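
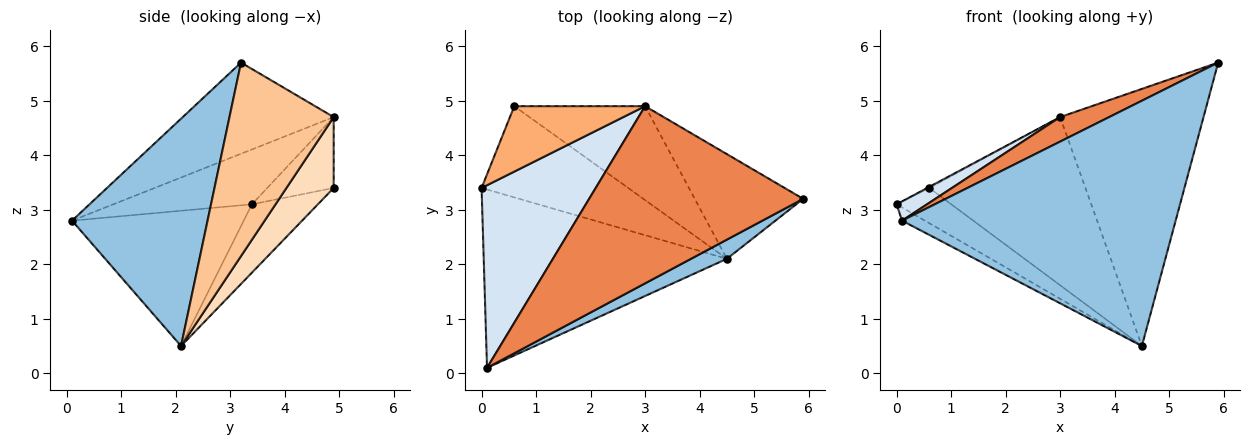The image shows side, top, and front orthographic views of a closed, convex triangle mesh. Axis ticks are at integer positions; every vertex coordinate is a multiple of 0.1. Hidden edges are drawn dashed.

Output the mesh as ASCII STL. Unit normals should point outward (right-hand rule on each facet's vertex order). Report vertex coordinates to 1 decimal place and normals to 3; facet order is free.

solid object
 facet normal -0.485 0.065 -0.872
  outer loop
   vertex 4.5 2.1 0.5
   vertex 0.1 0.1 2.8
   vertex 0.0 3.4 3.1
  endloop
 endfacet
 facet normal 0.443 -0.894 0.070
  outer loop
   vertex 4.5 2.1 0.5
   vertex 5.9 3.2 5.7
   vertex 0.1 0.1 2.8
  endloop
 endfacet
 facet normal -0.399 0.331 -0.855
  outer loop
   vertex 0.6 4.9 3.4
   vertex 4.5 2.1 0.5
   vertex 0.0 3.4 3.1
  endloop
 endfacet
 facet normal -0.431 -0.095 0.897
  outer loop
   vertex 3.0 4.9 4.7
   vertex 0.0 3.4 3.1
   vertex 0.1 0.1 2.8
  endloop
 endfacet
 facet normal -0.389 -0.126 0.913
  outer loop
   vertex 3.0 4.9 4.7
   vertex 0.1 0.1 2.8
   vertex 5.9 3.2 5.7
  endloop
 endfacet
 facet normal -0.476 0.015 0.879
  outer loop
   vertex 3.0 4.9 4.7
   vertex 0.6 4.9 3.4
   vertex 0.0 3.4 3.1
  endloop
 endfacet
 facet normal 0.558 0.768 -0.313
  outer loop
   vertex 3.0 4.9 4.7
   vertex 5.9 3.2 5.7
   vertex 4.5 2.1 0.5
  endloop
 endfacet
 facet normal 0.255 0.844 -0.472
  outer loop
   vertex 3.0 4.9 4.7
   vertex 4.5 2.1 0.5
   vertex 0.6 4.9 3.4
  endloop
 endfacet
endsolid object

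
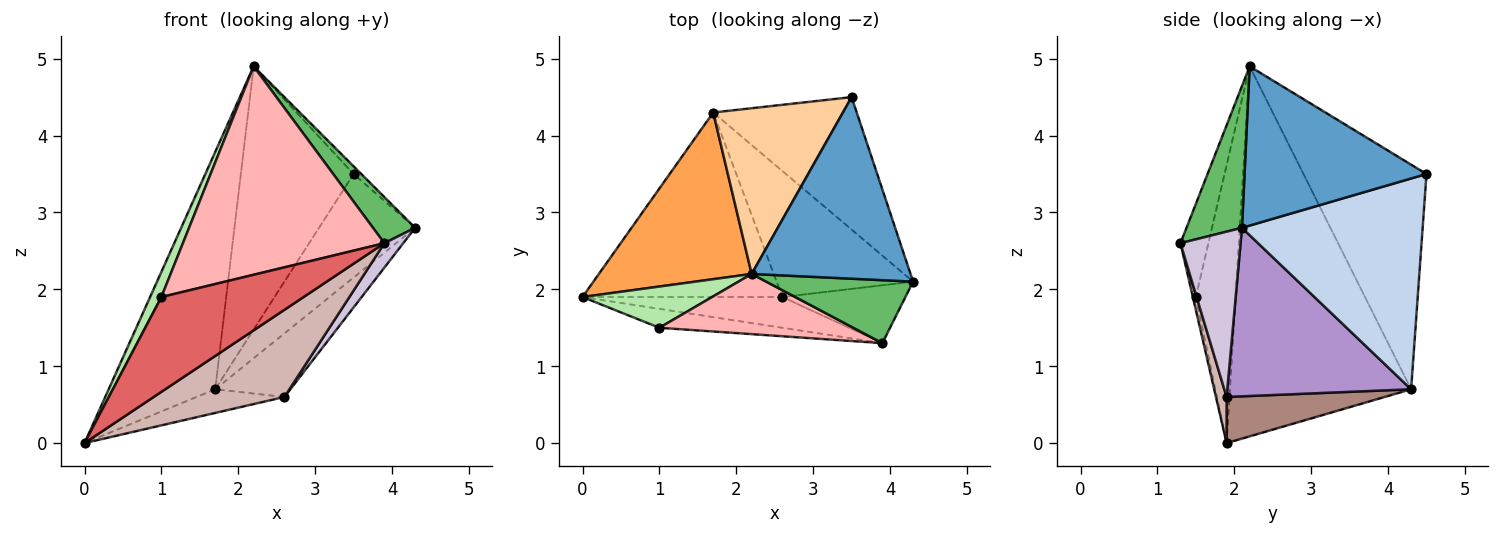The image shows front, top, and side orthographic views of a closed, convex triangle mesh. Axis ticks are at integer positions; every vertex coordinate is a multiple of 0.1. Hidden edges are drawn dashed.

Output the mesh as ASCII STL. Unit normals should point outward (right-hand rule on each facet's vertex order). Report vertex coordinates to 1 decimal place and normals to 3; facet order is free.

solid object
 facet normal 0.708 0.030 0.706
  outer loop
   vertex 2.2 2.2 4.9
   vertex 4.3 2.1 2.8
   vertex 3.5 4.5 3.5
  endloop
 endfacet
 facet normal 0.757 0.402 -0.515
  outer loop
   vertex 1.7 4.3 0.7
   vertex 3.5 4.5 3.5
   vertex 4.3 2.1 2.8
  endloop
 endfacet
 facet normal -0.812 0.477 0.335
  outer loop
   vertex 1.7 4.3 0.7
   vertex 0.0 1.9 0.0
   vertex 2.2 2.2 4.9
  endloop
 endfacet
 facet normal -0.678 0.622 0.392
  outer loop
   vertex 1.7 4.3 0.7
   vertex 2.2 2.2 4.9
   vertex 3.5 4.5 3.5
  endloop
 endfacet
 facet normal 0.614 -0.466 0.637
  outer loop
   vertex 3.9 1.3 2.6
   vertex 4.3 2.1 2.8
   vertex 2.2 2.2 4.9
  endloop
 endfacet
 facet normal -0.878 -0.250 0.409
  outer loop
   vertex 1.0 1.5 1.9
   vertex 2.2 2.2 4.9
   vertex 0.0 1.9 0.0
  endloop
 endfacet
 facet normal -0.020 -0.980 -0.196
  outer loop
   vertex 1.0 1.5 1.9
   vertex 0.0 1.9 0.0
   vertex 3.9 1.3 2.6
  endloop
 endfacet
 facet normal -0.132 -0.952 0.275
  outer loop
   vertex 1.0 1.5 1.9
   vertex 3.9 1.3 2.6
   vertex 2.2 2.2 4.9
  endloop
 endfacet
 facet normal 0.741 0.303 -0.600
  outer loop
   vertex 2.6 1.9 0.6
   vertex 1.7 4.3 0.7
   vertex 4.3 2.1 2.8
  endloop
 endfacet
 facet normal 0.778 -0.244 -0.579
  outer loop
   vertex 2.6 1.9 0.6
   vertex 4.3 2.1 2.8
   vertex 3.9 1.3 2.6
  endloop
 endfacet
 facet normal 0.223 0.124 -0.967
  outer loop
   vertex 2.6 1.9 0.6
   vertex 0.0 1.9 0.0
   vertex 1.7 4.3 0.7
  endloop
 endfacet
 facet normal 0.077 -0.940 -0.332
  outer loop
   vertex 2.6 1.9 0.6
   vertex 3.9 1.3 2.6
   vertex 0.0 1.9 0.0
  endloop
 endfacet
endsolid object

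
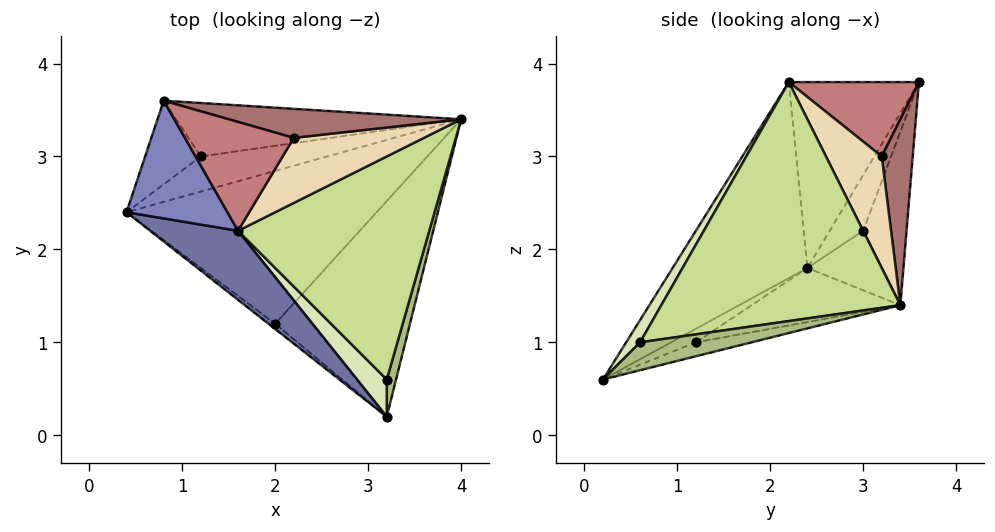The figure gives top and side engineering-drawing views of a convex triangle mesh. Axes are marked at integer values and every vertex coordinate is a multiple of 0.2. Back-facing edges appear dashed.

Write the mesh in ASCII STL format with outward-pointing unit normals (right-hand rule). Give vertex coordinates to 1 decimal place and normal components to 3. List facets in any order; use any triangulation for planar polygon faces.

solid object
 facet normal -0.534 -0.811 0.240
  outer loop
   vertex 1.6 2.2 3.8
   vertex 0.4 2.4 1.8
   vertex 3.2 0.2 0.6
  endloop
 endfacet
 facet normal -0.785 -0.449 0.426
  outer loop
   vertex 0.8 3.6 3.8
   vertex 0.4 2.4 1.8
   vertex 1.6 2.2 3.8
  endloop
 endfacet
 facet normal -0.198 0.347 -0.917
  outer loop
   vertex 2.0 1.2 1.0
   vertex 0.4 2.4 1.8
   vertex 4.0 3.4 1.4
  endloop
 endfacet
 facet normal -0.667 -0.667 -0.333
  outer loop
   vertex 2.0 1.2 1.0
   vertex 3.2 0.2 0.6
   vertex 0.4 2.4 1.8
  endloop
 endfacet
 facet normal -0.099 0.265 -0.959
  outer loop
   vertex 2.0 1.2 1.0
   vertex 4.0 3.4 1.4
   vertex 3.2 0.2 0.6
  endloop
 endfacet
 facet normal 0.905 -0.302 0.302
  outer loop
   vertex 3.2 0.6 1.0
   vertex 3.2 0.2 0.6
   vertex 4.0 3.4 1.4
  endloop
 endfacet
 facet normal 0.745 -0.298 0.596
  outer loop
   vertex 3.2 0.6 1.0
   vertex 4.0 3.4 1.4
   vertex 1.6 2.2 3.8
  endloop
 endfacet
 facet normal 0.469 -0.625 0.625
  outer loop
   vertex 3.2 0.6 1.0
   vertex 1.6 2.2 3.8
   vertex 3.2 0.2 0.6
  endloop
 endfacet
 facet normal -0.277 0.760 -0.588
  outer loop
   vertex 1.2 3.0 2.2
   vertex 4.0 3.4 1.4
   vertex 0.4 2.4 1.8
  endloop
 endfacet
 facet normal -0.408 0.816 -0.408
  outer loop
   vertex 1.2 3.0 2.2
   vertex 0.4 2.4 1.8
   vertex 0.8 3.6 3.8
  endloop
 endfacet
 facet normal -0.239 0.888 -0.393
  outer loop
   vertex 1.2 3.0 2.2
   vertex 0.8 3.6 3.8
   vertex 4.0 3.4 1.4
  endloop
 endfacet
 facet normal 0.636 0.212 0.742
  outer loop
   vertex 2.2 3.2 3.0
   vertex 1.6 2.2 3.8
   vertex 4.0 3.4 1.4
  endloop
 endfacet
 facet normal 0.530 0.530 0.662
  outer loop
   vertex 2.2 3.2 3.0
   vertex 4.0 3.4 1.4
   vertex 0.8 3.6 3.8
  endloop
 endfacet
 facet normal 0.537 0.307 0.786
  outer loop
   vertex 2.2 3.2 3.0
   vertex 0.8 3.6 3.8
   vertex 1.6 2.2 3.8
  endloop
 endfacet
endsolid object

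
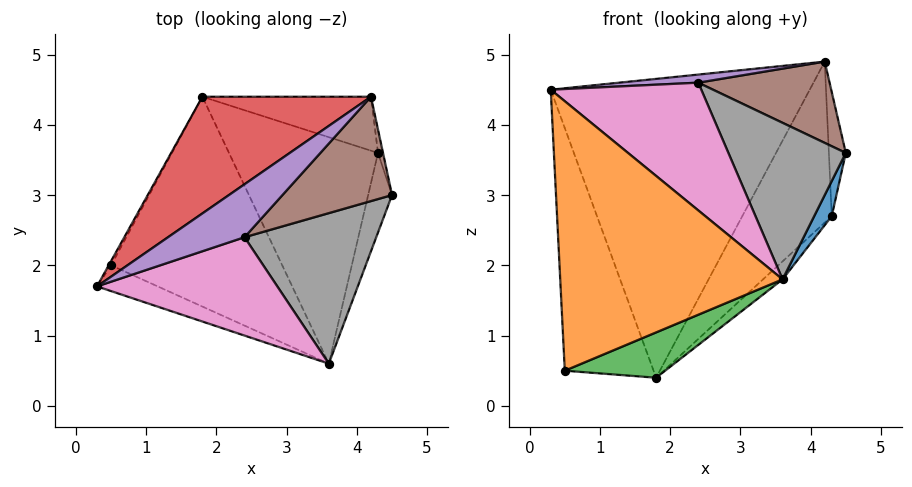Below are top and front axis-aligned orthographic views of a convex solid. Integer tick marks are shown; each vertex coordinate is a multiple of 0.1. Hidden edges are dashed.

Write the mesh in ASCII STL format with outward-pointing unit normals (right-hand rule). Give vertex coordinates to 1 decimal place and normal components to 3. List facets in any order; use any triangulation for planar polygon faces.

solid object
 facet normal -0.879 0.476 -0.008
  outer loop
   vertex 0.5 2.0 0.5
   vertex 0.3 1.7 4.5
   vertex 1.8 4.4 0.4
  endloop
 endfacet
 facet normal -0.379 -0.921 -0.088
  outer loop
   vertex 0.5 2.0 0.5
   vertex 3.6 0.6 1.8
   vertex 0.3 1.7 4.5
  endloop
 endfacet
 facet normal 0.300 -0.201 -0.932
  outer loop
   vertex 0.5 2.0 0.5
   vertex 1.8 4.4 0.4
   vertex 3.6 0.6 1.8
  endloop
 endfacet
 facet normal -0.564 0.769 0.301
  outer loop
   vertex 4.2 4.4 4.9
   vertex 1.8 4.4 0.4
   vertex 0.3 1.7 4.5
  endloop
 endfacet
 facet normal 0.003 -0.151 0.988
  outer loop
   vertex 2.4 2.4 4.6
   vertex 4.2 4.4 4.9
   vertex 0.3 1.7 4.5
  endloop
 endfacet
 facet normal 0.483 -0.538 0.691
  outer loop
   vertex 2.4 2.4 4.6
   vertex 4.5 3.0 3.6
   vertex 4.2 4.4 4.9
  endloop
 endfacet
 facet normal 0.229 -0.771 0.594
  outer loop
   vertex 2.4 2.4 4.6
   vertex 0.3 1.7 4.5
   vertex 3.6 0.6 1.8
  endloop
 endfacet
 facet normal 0.472 -0.635 0.611
  outer loop
   vertex 2.4 2.4 4.6
   vertex 3.6 0.6 1.8
   vertex 4.5 3.0 3.6
  endloop
 endfacet
 facet normal 0.967 0.251 -0.047
  outer loop
   vertex 4.3 3.6 2.7
   vertex 4.2 4.4 4.9
   vertex 4.5 3.0 3.6
  endloop
 endfacet
 facet normal 0.512 0.815 -0.273
  outer loop
   vertex 4.3 3.6 2.7
   vertex 1.8 4.4 0.4
   vertex 4.2 4.4 4.9
  endloop
 endfacet
 facet normal 0.946 -0.131 -0.298
  outer loop
   vertex 4.3 3.6 2.7
   vertex 4.5 3.0 3.6
   vertex 3.6 0.6 1.8
  endloop
 endfacet
 facet normal 0.686 0.058 -0.725
  outer loop
   vertex 4.3 3.6 2.7
   vertex 3.6 0.6 1.8
   vertex 1.8 4.4 0.4
  endloop
 endfacet
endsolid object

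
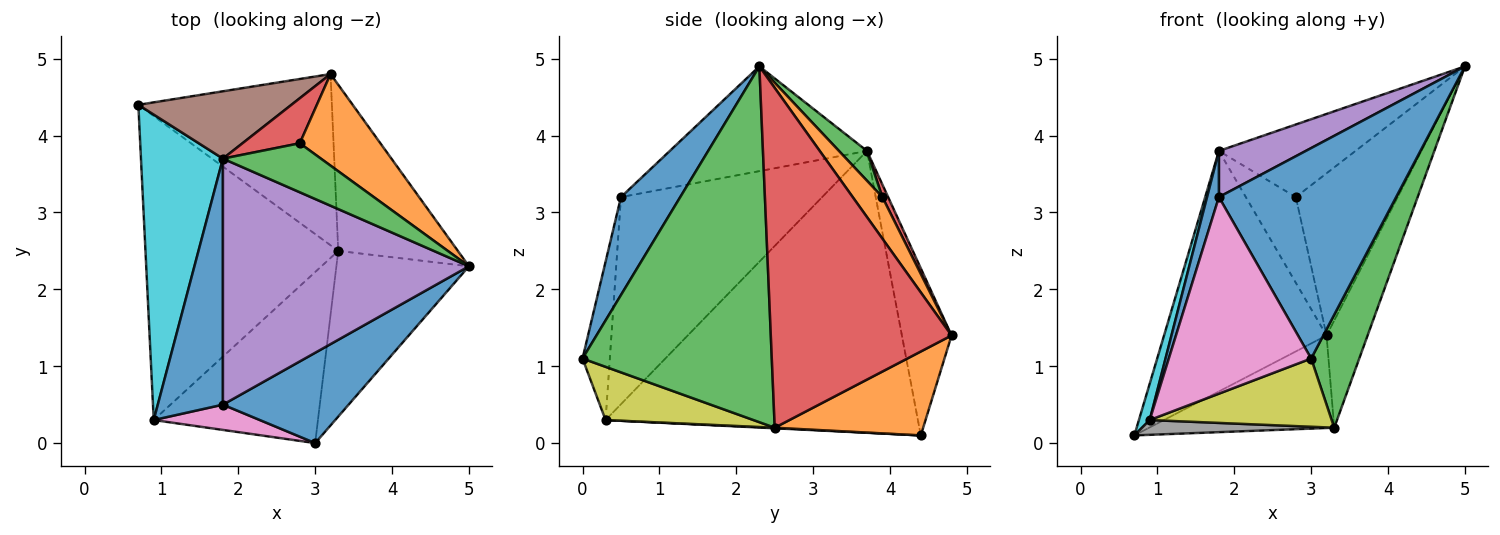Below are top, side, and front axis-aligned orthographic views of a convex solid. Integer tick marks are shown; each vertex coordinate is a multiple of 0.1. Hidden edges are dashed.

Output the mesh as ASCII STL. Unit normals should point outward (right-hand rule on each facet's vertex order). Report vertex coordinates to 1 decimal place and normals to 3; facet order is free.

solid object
 facet normal 0.294 -0.878 0.377
  outer loop
   vertex 1.8 0.5 3.2
   vertex 3.0 0.0 1.1
   vertex 5.0 2.3 4.9
  endloop
 endfacet
 facet normal 0.356 0.444 -0.822
  outer loop
   vertex 3.3 2.5 0.2
   vertex 0.7 4.4 0.1
   vertex 3.2 4.8 1.4
  endloop
 endfacet
 facet normal 0.912 -0.232 -0.340
  outer loop
   vertex 3.3 2.5 0.2
   vertex 5.0 2.3 4.9
   vertex 3.0 0.0 1.1
  endloop
 endfacet
 facet normal 0.922 0.210 -0.325
  outer loop
   vertex 3.3 2.5 0.2
   vertex 3.2 4.8 1.4
   vertex 5.0 2.3 4.9
  endloop
 endfacet
 facet normal -0.386 -0.170 0.907
  outer loop
   vertex 1.8 3.7 3.8
   vertex 1.8 0.5 3.2
   vertex 5.0 2.3 4.9
  endloop
 endfacet
 facet normal -0.282 0.924 0.259
  outer loop
   vertex 1.8 3.7 3.8
   vertex 3.2 4.8 1.4
   vertex 0.7 4.4 0.1
  endloop
 endfacet
 facet normal -0.187 -0.974 0.125
  outer loop
   vertex 0.9 0.3 0.3
   vertex 3.0 0.0 1.1
   vertex 1.8 0.5 3.2
  endloop
 endfacet
 facet normal 0.003 -0.049 -0.999
  outer loop
   vertex 0.9 0.3 0.3
   vertex 0.7 4.4 0.1
   vertex 3.3 2.5 0.2
  endloop
 endfacet
 facet normal 0.288 -0.355 -0.889
  outer loop
   vertex 0.9 0.3 0.3
   vertex 3.3 2.5 0.2
   vertex 3.0 0.0 1.1
  endloop
 endfacet
 facet normal -0.960 -0.033 0.279
  outer loop
   vertex 0.9 0.3 0.3
   vertex 1.8 3.7 3.8
   vertex 0.7 4.4 0.1
  endloop
 endfacet
 facet normal -0.952 -0.056 0.299
  outer loop
   vertex 0.9 0.3 0.3
   vertex 1.8 0.5 3.2
   vertex 1.8 3.7 3.8
  endloop
 endfacet
 facet normal 0.246 0.844 0.477
  outer loop
   vertex 2.8 3.9 3.2
   vertex 5.0 2.3 4.9
   vertex 3.2 4.8 1.4
  endloop
 endfacet
 facet normal 0.168 0.817 0.552
  outer loop
   vertex 2.8 3.9 3.2
   vertex 1.8 3.7 3.8
   vertex 5.0 2.3 4.9
  endloop
 endfacet
 facet normal 0.102 0.881 0.463
  outer loop
   vertex 2.8 3.9 3.2
   vertex 3.2 4.8 1.4
   vertex 1.8 3.7 3.8
  endloop
 endfacet
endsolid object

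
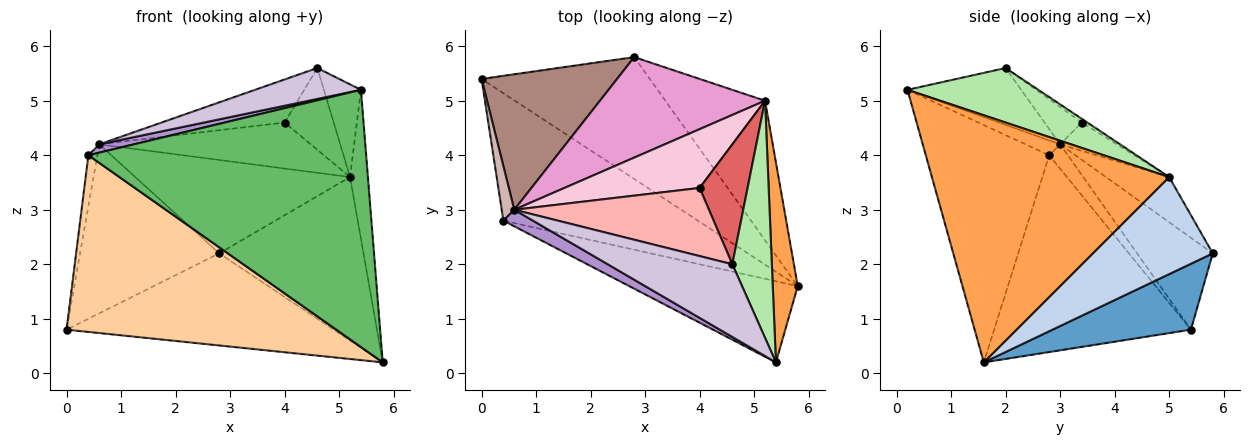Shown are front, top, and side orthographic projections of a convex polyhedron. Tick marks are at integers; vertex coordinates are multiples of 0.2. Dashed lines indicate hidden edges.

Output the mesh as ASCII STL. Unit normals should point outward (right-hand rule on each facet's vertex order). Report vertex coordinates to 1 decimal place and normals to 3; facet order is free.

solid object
 facet normal 0.298 0.576 -0.761
  outer loop
   vertex 2.8 5.8 2.2
   vertex 5.8 1.6 0.2
   vertex 0.0 5.4 0.8
  endloop
 endfacet
 facet normal 0.534 0.643 -0.549
  outer loop
   vertex 5.2 5.0 3.6
   vertex 5.8 1.6 0.2
   vertex 2.8 5.8 2.2
  endloop
 endfacet
 facet normal 0.992 0.075 0.100
  outer loop
   vertex 5.2 5.0 3.6
   vertex 5.4 0.2 5.2
   vertex 5.8 1.6 0.2
  endloop
 endfacet
 facet normal -0.509 -0.698 -0.503
  outer loop
   vertex 0.4 2.8 4.0
   vertex 0.0 5.4 0.8
   vertex 5.8 1.6 0.2
  endloop
 endfacet
 facet normal -0.390 -0.878 -0.277
  outer loop
   vertex 0.4 2.8 4.0
   vertex 5.8 1.6 0.2
   vertex 5.4 0.2 5.2
  endloop
 endfacet
 facet normal 0.789 0.224 0.572
  outer loop
   vertex 4.6 2.0 5.6
   vertex 5.4 0.2 5.2
   vertex 5.2 5.0 3.6
  endloop
 endfacet
 facet normal -0.062 0.562 0.825
  outer loop
   vertex 4.6 2.0 5.6
   vertex 5.2 5.0 3.6
   vertex 4.0 3.4 4.6
  endloop
 endfacet
 facet normal -0.160 0.527 0.834
  outer loop
   vertex 0.6 3.0 4.2
   vertex 4.6 2.0 5.6
   vertex 4.0 3.4 4.6
  endloop
 endfacet
 facet normal -0.408 -0.408 0.816
  outer loop
   vertex 0.6 3.0 4.2
   vertex 0.4 2.8 4.0
   vertex 5.4 0.2 5.2
  endloop
 endfacet
 facet normal -0.387 -0.361 0.849
  outer loop
   vertex 0.6 3.0 4.2
   vertex 5.4 0.2 5.2
   vertex 4.6 2.0 5.6
  endloop
 endfacet
 facet normal -0.391 0.718 0.576
  outer loop
   vertex 0.6 3.0 4.2
   vertex 2.8 5.8 2.2
   vertex 0.0 5.4 0.8
  endloop
 endfacet
 facet normal -0.816 0.394 0.422
  outer loop
   vertex 0.6 3.0 4.2
   vertex 0.0 5.4 0.8
   vertex 0.4 2.8 4.0
  endloop
 endfacet
 facet normal -0.197 0.667 0.718
  outer loop
   vertex 0.6 3.0 4.2
   vertex 5.2 5.0 3.6
   vertex 2.8 5.8 2.2
  endloop
 endfacet
 facet normal -0.163 0.608 0.777
  outer loop
   vertex 0.6 3.0 4.2
   vertex 4.0 3.4 4.6
   vertex 5.2 5.0 3.6
  endloop
 endfacet
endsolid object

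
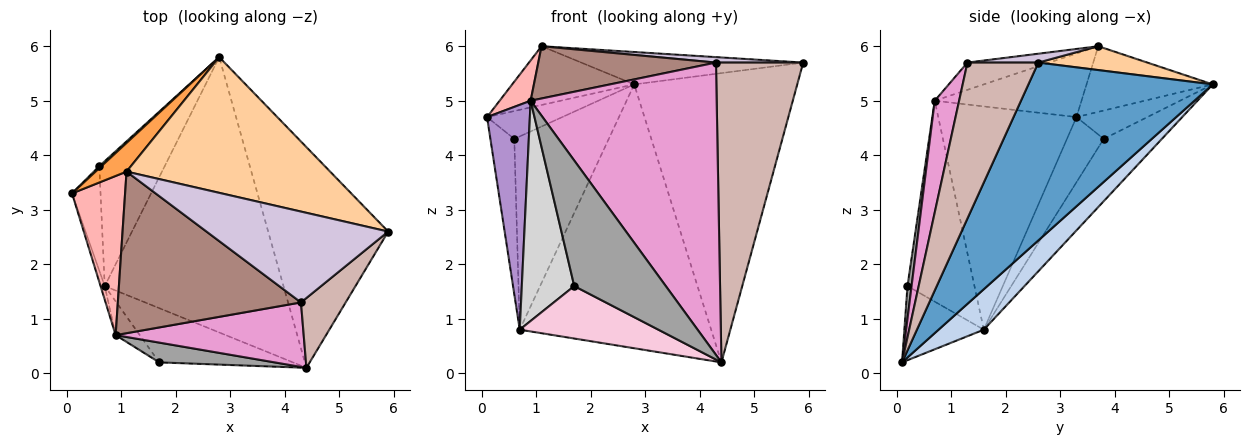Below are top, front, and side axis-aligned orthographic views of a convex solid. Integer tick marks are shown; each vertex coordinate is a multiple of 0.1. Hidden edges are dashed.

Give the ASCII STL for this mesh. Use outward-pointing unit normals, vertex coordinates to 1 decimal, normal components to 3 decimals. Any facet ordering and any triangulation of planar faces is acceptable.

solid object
 facet normal 0.669 0.591 -0.451
  outer loop
   vertex 4.4 0.1 0.2
   vertex 2.8 5.8 5.3
   vertex 5.9 2.6 5.7
  endloop
 endfacet
 facet normal 0.161 0.683 -0.713
  outer loop
   vertex 0.7 1.6 0.8
   vertex 2.8 5.8 5.3
   vertex 4.4 0.1 0.2
  endloop
 endfacet
 facet normal -0.681 0.658 0.321
  outer loop
   vertex 1.1 3.7 6.0
   vertex 2.8 5.8 5.3
   vertex 0.1 3.3 4.7
  endloop
 endfacet
 facet normal 0.113 0.230 0.966
  outer loop
   vertex 1.1 3.7 6.0
   vertex 5.9 2.6 5.7
   vertex 2.8 5.8 5.3
  endloop
 endfacet
 facet normal -0.685 0.727 0.053
  outer loop
   vertex 0.6 3.8 4.3
   vertex 0.1 3.3 4.7
   vertex 2.8 5.8 5.3
  endloop
 endfacet
 facet normal -0.787 0.512 -0.344
  outer loop
   vertex 0.6 3.8 4.3
   vertex 0.7 1.6 0.8
   vertex 0.1 3.3 4.7
  endloop
 endfacet
 facet normal -0.459 0.746 -0.482
  outer loop
   vertex 0.6 3.8 4.3
   vertex 2.8 5.8 5.3
   vertex 0.7 1.6 0.8
  endloop
 endfacet
 facet normal -0.758 -0.160 0.632
  outer loop
   vertex 0.9 0.7 5.0
   vertex 1.1 3.7 6.0
   vertex 0.1 3.3 4.7
  endloop
 endfacet
 facet normal -0.955 -0.296 -0.018
  outer loop
   vertex 0.9 0.7 5.0
   vertex 0.1 3.3 4.7
   vertex 0.7 1.6 0.8
  endloop
 endfacet
 facet normal 0.049 -0.060 0.997
  outer loop
   vertex 4.3 1.3 5.7
   vertex 5.9 2.6 5.7
   vertex 1.1 3.7 6.0
  endloop
 endfacet
 facet normal -0.140 -0.305 0.942
  outer loop
   vertex 4.3 1.3 5.7
   vertex 1.1 3.7 6.0
   vertex 0.9 0.7 5.0
  endloop
 endfacet
 facet normal 0.621 -0.764 0.178
  outer loop
   vertex 4.3 1.3 5.7
   vertex 4.4 0.1 0.2
   vertex 5.9 2.6 5.7
  endloop
 endfacet
 facet normal 0.127 -0.969 0.214
  outer loop
   vertex 4.3 1.3 5.7
   vertex 0.9 0.7 5.0
   vertex 4.4 0.1 0.2
  endloop
 endfacet
 facet normal -0.370 -0.646 -0.668
  outer loop
   vertex 1.7 0.2 1.6
   vertex 0.7 1.6 0.8
   vertex 4.4 0.1 0.2
  endloop
 endfacet
 facet normal 0.044 -0.987 0.155
  outer loop
   vertex 1.7 0.2 1.6
   vertex 4.4 0.1 0.2
   vertex 0.9 0.7 5.0
  endloop
 endfacet
 facet normal -0.784 -0.614 -0.094
  outer loop
   vertex 1.7 0.2 1.6
   vertex 0.9 0.7 5.0
   vertex 0.7 1.6 0.8
  endloop
 endfacet
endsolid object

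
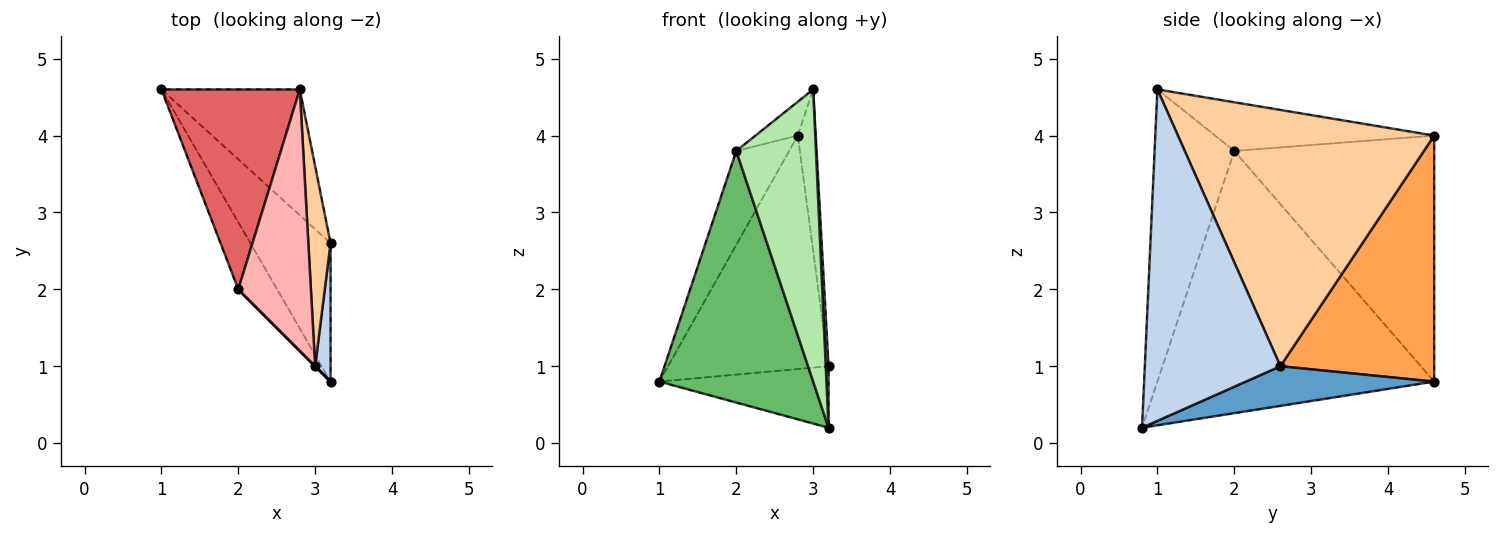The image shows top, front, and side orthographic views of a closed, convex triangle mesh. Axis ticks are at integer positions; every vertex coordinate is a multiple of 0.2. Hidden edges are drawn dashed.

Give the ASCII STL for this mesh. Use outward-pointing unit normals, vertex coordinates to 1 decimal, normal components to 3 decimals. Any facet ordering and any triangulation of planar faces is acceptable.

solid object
 facet normal 0.412 0.370 -0.833
  outer loop
   vertex 3.2 0.8 0.2
   vertex 1.0 4.6 0.8
   vertex 3.2 2.6 1.0
  endloop
 endfacet
 facet normal 0.999 -0.021 0.046
  outer loop
   vertex 3.0 1.0 4.6
   vertex 3.2 0.8 0.2
   vertex 3.2 2.6 1.0
  endloop
 endfacet
 facet normal 0.645 0.673 -0.363
  outer loop
   vertex 2.8 4.6 4.0
   vertex 3.2 2.6 1.0
   vertex 1.0 4.6 0.8
  endloop
 endfacet
 facet normal 0.994 0.070 0.086
  outer loop
   vertex 2.8 4.6 4.0
   vertex 3.0 1.0 4.6
   vertex 3.2 2.6 1.0
  endloop
 endfacet
 facet normal -0.867 -0.482 -0.128
  outer loop
   vertex 2.0 2.0 3.8
   vertex 1.0 4.6 0.8
   vertex 3.2 0.8 0.2
  endloop
 endfacet
 facet normal -0.707 -0.707 0.000
  outer loop
   vertex 2.0 2.0 3.8
   vertex 3.2 0.8 0.2
   vertex 3.0 1.0 4.6
  endloop
 endfacet
 facet normal -0.849 0.225 0.478
  outer loop
   vertex 2.0 2.0 3.8
   vertex 2.8 4.6 4.0
   vertex 1.0 4.6 0.8
  endloop
 endfacet
 facet normal -0.554 0.107 0.826
  outer loop
   vertex 2.0 2.0 3.8
   vertex 3.0 1.0 4.6
   vertex 2.8 4.6 4.0
  endloop
 endfacet
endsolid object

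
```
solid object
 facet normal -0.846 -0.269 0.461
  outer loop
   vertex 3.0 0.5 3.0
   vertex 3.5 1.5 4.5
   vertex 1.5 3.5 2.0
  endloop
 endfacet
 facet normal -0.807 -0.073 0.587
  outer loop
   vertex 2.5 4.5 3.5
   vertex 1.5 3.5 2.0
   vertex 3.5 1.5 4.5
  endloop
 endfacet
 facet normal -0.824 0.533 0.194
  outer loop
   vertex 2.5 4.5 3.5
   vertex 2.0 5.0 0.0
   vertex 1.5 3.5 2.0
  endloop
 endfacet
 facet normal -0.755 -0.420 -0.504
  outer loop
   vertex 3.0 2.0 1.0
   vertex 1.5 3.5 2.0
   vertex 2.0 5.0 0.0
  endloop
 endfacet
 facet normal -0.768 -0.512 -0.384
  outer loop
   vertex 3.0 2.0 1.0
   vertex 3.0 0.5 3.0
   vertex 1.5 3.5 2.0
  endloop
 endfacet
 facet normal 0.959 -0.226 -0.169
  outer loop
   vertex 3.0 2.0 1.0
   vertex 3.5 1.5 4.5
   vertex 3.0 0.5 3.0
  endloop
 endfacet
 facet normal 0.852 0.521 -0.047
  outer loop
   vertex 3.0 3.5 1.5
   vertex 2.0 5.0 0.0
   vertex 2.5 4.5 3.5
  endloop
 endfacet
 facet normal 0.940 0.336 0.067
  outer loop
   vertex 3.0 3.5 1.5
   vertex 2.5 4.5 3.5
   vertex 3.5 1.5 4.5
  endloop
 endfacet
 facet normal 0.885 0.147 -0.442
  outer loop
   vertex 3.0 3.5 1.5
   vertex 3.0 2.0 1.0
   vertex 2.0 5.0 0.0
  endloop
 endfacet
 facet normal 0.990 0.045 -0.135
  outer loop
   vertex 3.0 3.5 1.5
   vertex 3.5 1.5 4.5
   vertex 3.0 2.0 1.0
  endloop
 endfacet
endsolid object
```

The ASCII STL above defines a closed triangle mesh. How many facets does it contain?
10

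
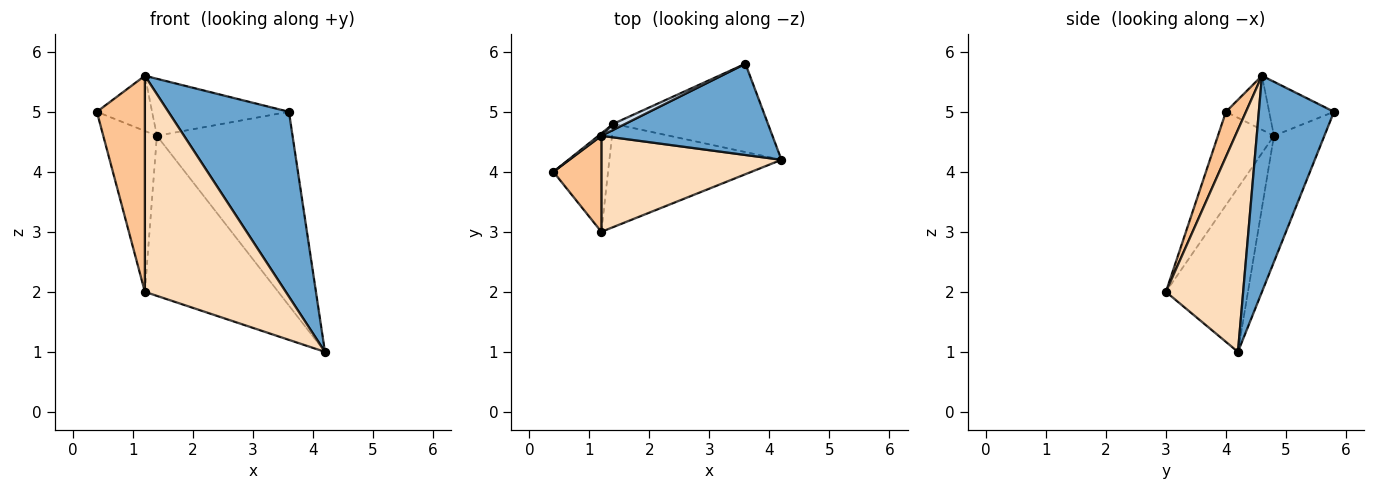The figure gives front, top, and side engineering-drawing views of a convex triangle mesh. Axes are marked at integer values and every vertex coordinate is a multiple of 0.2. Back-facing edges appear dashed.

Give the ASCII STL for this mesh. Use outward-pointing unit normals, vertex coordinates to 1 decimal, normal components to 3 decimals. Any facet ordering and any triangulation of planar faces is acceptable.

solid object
 facet normal 0.488 -0.783 0.386
  outer loop
   vertex 1.2 4.6 5.6
   vertex 4.2 4.2 1.0
   vertex 3.6 5.8 5.0
  endloop
 endfacet
 facet normal -0.320 0.862 -0.393
  outer loop
   vertex 1.4 4.8 4.6
   vertex 3.6 5.8 5.0
   vertex 4.2 4.2 1.0
  endloop
 endfacet
 facet normal -0.616 0.787 0.034
  outer loop
   vertex 1.4 4.8 4.6
   vertex 0.4 4.0 5.0
   vertex 1.2 4.6 5.6
  endloop
 endfacet
 facet normal -0.426 0.900 0.095
  outer loop
   vertex 1.4 4.8 4.6
   vertex 1.2 4.6 5.6
   vertex 3.6 5.8 5.0
  endloop
 endfacet
 facet normal -0.665 0.637 -0.390
  outer loop
   vertex 1.2 3.0 2.0
   vertex 0.4 4.0 5.0
   vertex 1.4 4.8 4.6
  endloop
 endfacet
 facet normal -0.459 0.747 -0.482
  outer loop
   vertex 1.2 3.0 2.0
   vertex 1.4 4.8 4.6
   vertex 4.2 4.2 1.0
  endloop
 endfacet
 facet normal 0.356 -0.854 0.380
  outer loop
   vertex 1.2 3.0 2.0
   vertex 1.2 4.6 5.6
   vertex 0.4 4.0 5.0
  endloop
 endfacet
 facet normal 0.448 -0.817 0.363
  outer loop
   vertex 1.2 3.0 2.0
   vertex 4.2 4.2 1.0
   vertex 1.2 4.6 5.6
  endloop
 endfacet
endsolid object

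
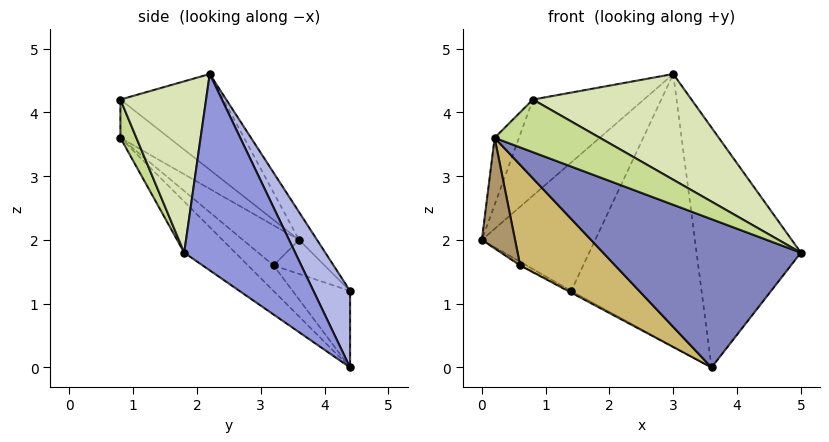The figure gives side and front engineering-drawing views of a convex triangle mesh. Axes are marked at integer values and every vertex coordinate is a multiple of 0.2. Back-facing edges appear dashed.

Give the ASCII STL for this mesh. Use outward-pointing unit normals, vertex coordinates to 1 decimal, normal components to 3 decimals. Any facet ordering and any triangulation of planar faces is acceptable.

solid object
 facet normal -0.128 0.804 0.580
  outer loop
   vertex 1.4 4.4 1.2
   vertex 0.0 3.6 2.0
   vertex 3.0 2.2 4.6
  endloop
 endfacet
 facet normal -0.160 -0.619 -0.769
  outer loop
   vertex 3.6 4.4 0.0
   vertex 5.0 1.8 1.8
   vertex 0.2 0.8 3.6
  endloop
 endfacet
 facet normal 0.671 0.631 0.389
  outer loop
   vertex 3.6 4.4 0.0
   vertex 3.0 2.2 4.6
   vertex 5.0 1.8 1.8
  endloop
 endfacet
 facet normal 0.242 0.863 0.444
  outer loop
   vertex 3.6 4.4 0.0
   vertex 1.4 4.4 1.2
   vertex 3.0 2.2 4.6
  endloop
 endfacet
 facet normal -0.667 0.333 0.667
  outer loop
   vertex 0.8 0.8 4.2
   vertex 0.0 3.6 2.0
   vertex 0.2 0.8 3.6
  endloop
 endfacet
 facet normal -0.440 0.474 0.763
  outer loop
   vertex 0.8 0.8 4.2
   vertex 3.0 2.2 4.6
   vertex 0.0 3.6 2.0
  endloop
 endfacet
 facet normal 0.148 -0.978 -0.148
  outer loop
   vertex 0.8 0.8 4.2
   vertex 0.2 0.8 3.6
   vertex 5.0 1.8 1.8
  endloop
 endfacet
 facet normal 0.431 -0.798 0.422
  outer loop
   vertex 0.8 0.8 4.2
   vertex 5.0 1.8 1.8
   vertex 3.0 2.2 4.6
  endloop
 endfacet
 facet normal -0.678 -0.401 -0.616
  outer loop
   vertex 0.6 3.2 1.6
   vertex 0.2 0.8 3.6
   vertex 0.0 3.6 2.0
  endloop
 endfacet
 facet normal -0.165 -0.615 -0.771
  outer loop
   vertex 0.6 3.2 1.6
   vertex 3.6 4.4 0.0
   vertex 0.2 0.8 3.6
  endloop
 endfacet
 facet normal -0.523 0.065 -0.850
  outer loop
   vertex 0.6 3.2 1.6
   vertex 0.0 3.6 2.0
   vertex 1.4 4.4 1.2
  endloop
 endfacet
 facet normal -0.479 0.027 -0.878
  outer loop
   vertex 0.6 3.2 1.6
   vertex 1.4 4.4 1.2
   vertex 3.6 4.4 0.0
  endloop
 endfacet
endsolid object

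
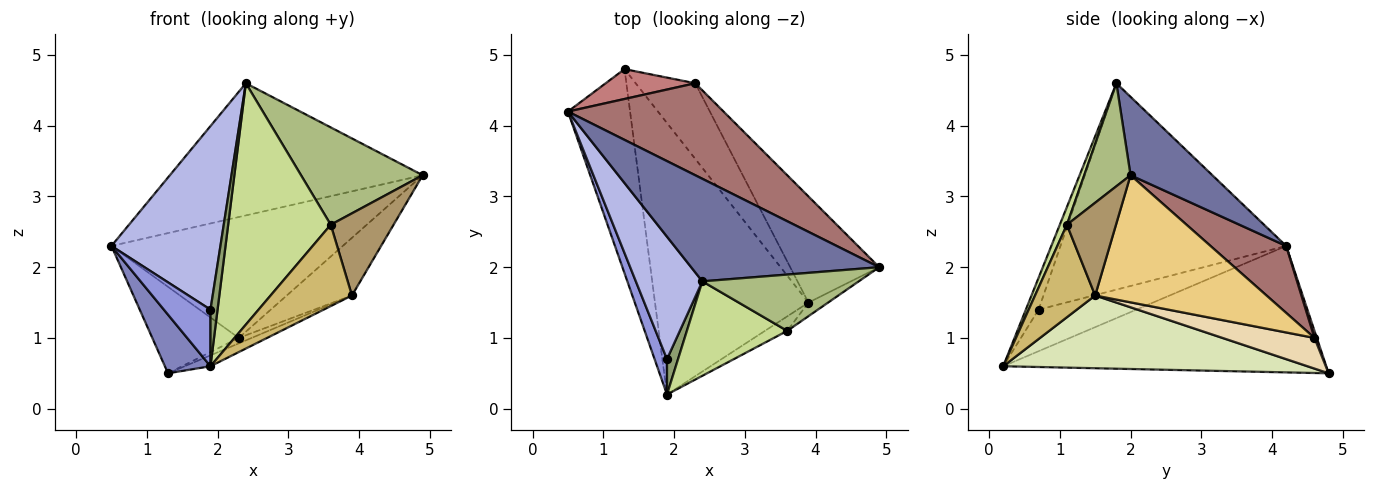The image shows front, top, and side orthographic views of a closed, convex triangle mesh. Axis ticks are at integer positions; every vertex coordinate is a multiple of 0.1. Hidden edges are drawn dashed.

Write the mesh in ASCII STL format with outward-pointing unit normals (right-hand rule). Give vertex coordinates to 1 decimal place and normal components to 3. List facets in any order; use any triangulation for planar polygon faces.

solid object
 facet normal 0.248 0.765 0.594
  outer loop
   vertex 2.4 1.8 4.6
   vertex 4.9 2.0 3.3
   vertex 0.5 4.2 2.3
  endloop
 endfacet
 facet normal -0.890 -0.126 -0.438
  outer loop
   vertex 1.3 4.8 0.5
   vertex 1.9 0.2 0.6
   vertex 0.5 4.2 2.3
  endloop
 endfacet
 facet normal -0.872 -0.415 0.260
  outer loop
   vertex 1.9 0.7 1.4
   vertex 0.5 4.2 2.3
   vertex 1.9 0.2 0.6
  endloop
 endfacet
 facet normal -0.865 -0.418 0.279
  outer loop
   vertex 1.9 0.7 1.4
   vertex 2.4 1.8 4.6
   vertex 0.5 4.2 2.3
  endloop
 endfacet
 facet normal -0.836 -0.465 0.290
  outer loop
   vertex 1.9 0.7 1.4
   vertex 1.9 0.2 0.6
   vertex 2.4 1.8 4.6
  endloop
 endfacet
 facet normal 0.313 -0.822 0.476
  outer loop
   vertex 3.6 1.1 2.6
   vertex 4.9 2.0 3.3
   vertex 2.4 1.8 4.6
  endloop
 endfacet
 facet normal 0.064 -0.929 0.364
  outer loop
   vertex 3.6 1.1 2.6
   vertex 2.4 1.8 4.6
   vertex 1.9 0.2 0.6
  endloop
 endfacet
 facet normal 0.428 0.036 -0.903
  outer loop
   vertex 3.9 1.5 1.6
   vertex 1.9 0.2 0.6
   vertex 1.3 4.8 0.5
  endloop
 endfacet
 facet normal 0.611 -0.781 -0.129
  outer loop
   vertex 3.9 1.5 1.6
   vertex 4.9 2.0 3.3
   vertex 3.6 1.1 2.6
  endloop
 endfacet
 facet normal 0.588 -0.796 -0.142
  outer loop
   vertex 3.9 1.5 1.6
   vertex 3.6 1.1 2.6
   vertex 1.9 0.2 0.6
  endloop
 endfacet
 facet normal 0.782 0.298 -0.548
  outer loop
   vertex 2.3 4.6 1.0
   vertex 4.9 2.0 3.3
   vertex 3.9 1.5 1.6
  endloop
 endfacet
 facet normal 0.456 0.064 -0.887
  outer loop
   vertex 2.3 4.6 1.0
   vertex 3.9 1.5 1.6
   vertex 1.3 4.8 0.5
  endloop
 endfacet
 facet normal 0.252 0.770 0.586
  outer loop
   vertex 2.3 4.6 1.0
   vertex 0.5 4.2 2.3
   vertex 4.9 2.0 3.3
  endloop
 endfacet
 facet normal 0.026 0.945 0.326
  outer loop
   vertex 2.3 4.6 1.0
   vertex 1.3 4.8 0.5
   vertex 0.5 4.2 2.3
  endloop
 endfacet
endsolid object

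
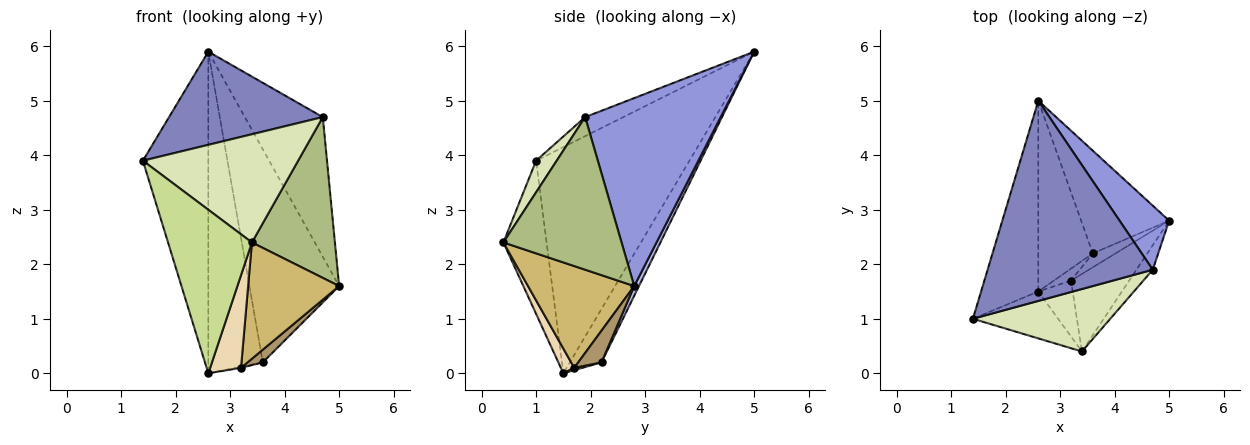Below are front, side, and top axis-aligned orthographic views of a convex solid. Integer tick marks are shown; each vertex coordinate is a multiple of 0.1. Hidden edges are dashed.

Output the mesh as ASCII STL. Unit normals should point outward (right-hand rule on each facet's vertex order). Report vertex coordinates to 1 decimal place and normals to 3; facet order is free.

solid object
 facet normal -0.896 0.382 -0.227
  outer loop
   vertex 2.6 1.5 0.0
   vertex 1.4 1.0 3.9
   vertex 2.6 5.0 5.9
  endloop
 endfacet
 facet normal -0.104 -0.420 0.902
  outer loop
   vertex 4.7 1.9 4.7
   vertex 2.6 5.0 5.9
   vertex 1.4 1.0 3.9
  endloop
 endfacet
 facet normal 0.845 0.486 0.223
  outer loop
   vertex 4.7 1.9 4.7
   vertex 5.0 2.8 1.6
   vertex 2.6 5.0 5.9
  endloop
 endfacet
 facet normal 0.048 0.900 -0.434
  outer loop
   vertex 3.6 2.2 0.2
   vertex 2.6 5.0 5.9
   vertex 5.0 2.8 1.6
  endloop
 endfacet
 facet normal -0.447 0.769 -0.456
  outer loop
   vertex 3.6 2.2 0.2
   vertex 2.6 1.5 0.0
   vertex 2.6 5.0 5.9
  endloop
 endfacet
 facet normal 0.815 -0.573 -0.087
  outer loop
   vertex 3.4 0.4 2.4
   vertex 5.0 2.8 1.6
   vertex 4.7 1.9 4.7
  endloop
 endfacet
 facet normal -0.444 -0.861 -0.247
  outer loop
   vertex 3.4 0.4 2.4
   vertex 1.4 1.0 3.9
   vertex 2.6 1.5 0.0
  endloop
 endfacet
 facet normal 0.114 -0.860 0.497
  outer loop
   vertex 3.4 0.4 2.4
   vertex 4.7 1.9 4.7
   vertex 1.4 1.0 3.9
  endloop
 endfacet
 facet normal 0.717 -0.470 -0.515
  outer loop
   vertex 3.2 1.7 0.1
   vertex 3.6 2.2 0.2
   vertex 5.0 2.8 1.6
  endloop
 endfacet
 facet normal 0.697 -0.597 -0.398
  outer loop
   vertex 3.2 1.7 0.1
   vertex 5.0 2.8 1.6
   vertex 3.4 0.4 2.4
  endloop
 endfacet
 facet normal 0.135 0.090 -0.987
  outer loop
   vertex 3.2 1.7 0.1
   vertex 2.6 1.5 0.0
   vertex 3.6 2.2 0.2
  endloop
 endfacet
 facet normal 0.348 -0.803 -0.484
  outer loop
   vertex 3.2 1.7 0.1
   vertex 3.4 0.4 2.4
   vertex 2.6 1.5 0.0
  endloop
 endfacet
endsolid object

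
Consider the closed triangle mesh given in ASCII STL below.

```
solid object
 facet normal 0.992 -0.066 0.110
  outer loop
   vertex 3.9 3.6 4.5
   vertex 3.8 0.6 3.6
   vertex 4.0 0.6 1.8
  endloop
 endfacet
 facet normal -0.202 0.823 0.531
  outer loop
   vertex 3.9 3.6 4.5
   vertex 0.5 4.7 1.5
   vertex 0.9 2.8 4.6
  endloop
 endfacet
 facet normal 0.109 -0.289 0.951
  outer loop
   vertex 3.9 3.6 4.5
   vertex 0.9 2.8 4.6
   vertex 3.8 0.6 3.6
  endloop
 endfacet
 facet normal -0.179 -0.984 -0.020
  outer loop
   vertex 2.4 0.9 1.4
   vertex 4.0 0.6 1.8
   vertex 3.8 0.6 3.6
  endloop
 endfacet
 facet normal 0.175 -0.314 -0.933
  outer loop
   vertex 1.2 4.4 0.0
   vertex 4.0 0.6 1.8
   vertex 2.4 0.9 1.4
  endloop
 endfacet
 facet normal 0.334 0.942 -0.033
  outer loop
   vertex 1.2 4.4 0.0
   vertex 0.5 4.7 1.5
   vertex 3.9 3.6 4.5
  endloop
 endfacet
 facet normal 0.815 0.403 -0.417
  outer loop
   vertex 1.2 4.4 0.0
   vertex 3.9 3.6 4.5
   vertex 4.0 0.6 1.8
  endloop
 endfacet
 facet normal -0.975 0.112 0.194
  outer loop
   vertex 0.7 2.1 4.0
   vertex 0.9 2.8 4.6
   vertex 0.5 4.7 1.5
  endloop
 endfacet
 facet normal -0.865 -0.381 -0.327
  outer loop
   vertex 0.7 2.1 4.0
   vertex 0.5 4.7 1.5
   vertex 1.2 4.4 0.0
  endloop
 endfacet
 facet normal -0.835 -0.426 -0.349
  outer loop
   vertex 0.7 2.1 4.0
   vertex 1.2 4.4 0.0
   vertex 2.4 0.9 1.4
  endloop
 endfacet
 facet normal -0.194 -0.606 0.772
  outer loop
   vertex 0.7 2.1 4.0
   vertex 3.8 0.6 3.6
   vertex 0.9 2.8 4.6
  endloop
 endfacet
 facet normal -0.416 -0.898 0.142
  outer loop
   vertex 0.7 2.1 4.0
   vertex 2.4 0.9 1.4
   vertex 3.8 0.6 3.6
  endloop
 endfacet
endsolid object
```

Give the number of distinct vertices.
8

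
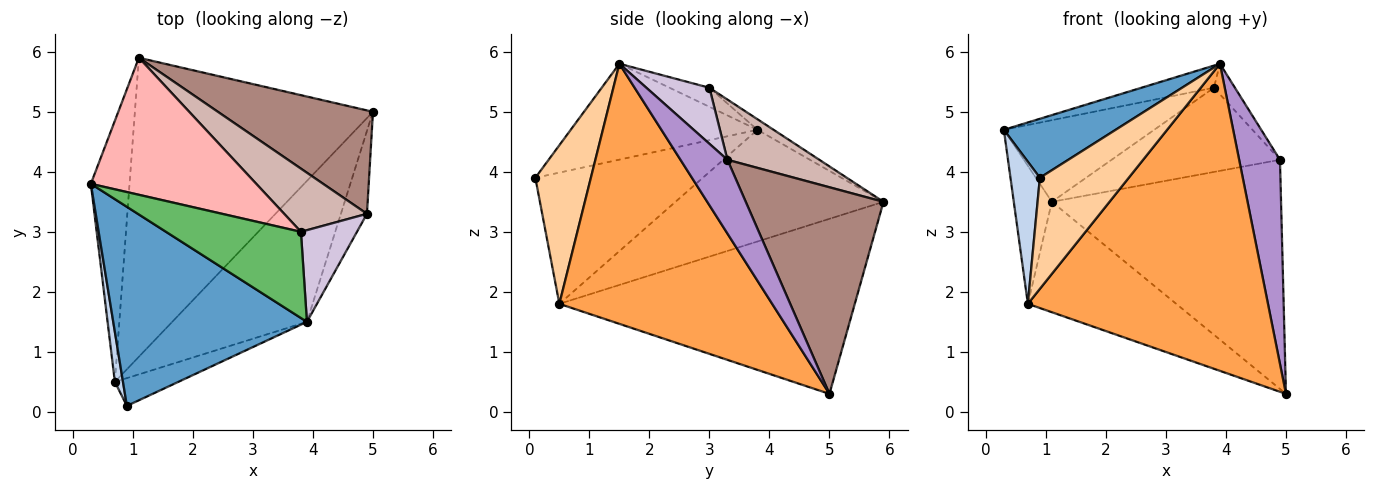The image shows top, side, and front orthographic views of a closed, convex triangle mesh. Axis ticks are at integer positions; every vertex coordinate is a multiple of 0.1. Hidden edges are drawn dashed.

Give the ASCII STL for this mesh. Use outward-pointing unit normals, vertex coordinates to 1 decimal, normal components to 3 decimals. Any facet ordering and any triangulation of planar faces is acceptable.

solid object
 facet normal -0.429 -0.257 0.866
  outer loop
   vertex 3.9 1.5 5.8
   vertex 0.3 3.8 4.7
   vertex 0.9 0.1 3.9
  endloop
 endfacet
 facet normal -0.983 -0.173 0.061
  outer loop
   vertex 0.7 0.5 1.8
   vertex 0.9 0.1 3.9
   vertex 0.3 3.8 4.7
  endloop
 endfacet
 facet normal 0.627 -0.708 -0.325
  outer loop
   vertex 0.7 0.5 1.8
   vertex 5.0 5.0 0.3
   vertex 3.9 1.5 5.8
  endloop
 endfacet
 facet normal 0.518 -0.830 -0.207
  outer loop
   vertex 0.7 0.5 1.8
   vertex 3.9 1.5 5.8
   vertex 0.9 0.1 3.9
  endloop
 endfacet
 facet normal -0.135 0.247 0.960
  outer loop
   vertex 3.8 3.0 5.4
   vertex 0.3 3.8 4.7
   vertex 3.9 1.5 5.8
  endloop
 endfacet
 facet normal -0.931 0.170 -0.322
  outer loop
   vertex 1.1 5.9 3.5
   vertex 0.7 0.5 1.8
   vertex 0.3 3.8 4.7
  endloop
 endfacet
 facet normal -0.568 0.285 -0.772
  outer loop
   vertex 1.1 5.9 3.5
   vertex 5.0 5.0 0.3
   vertex 0.7 0.5 1.8
  endloop
 endfacet
 facet normal -0.055 0.511 0.858
  outer loop
   vertex 1.1 5.9 3.5
   vertex 0.3 3.8 4.7
   vertex 3.8 3.0 5.4
  endloop
 endfacet
 facet normal 0.729 -0.634 -0.258
  outer loop
   vertex 4.9 3.3 4.2
   vertex 3.9 1.5 5.8
   vertex 5.0 5.0 0.3
  endloop
 endfacet
 facet normal 0.688 0.229 0.688
  outer loop
   vertex 4.9 3.3 4.2
   vertex 3.8 3.0 5.4
   vertex 3.9 1.5 5.8
  endloop
 endfacet
 facet normal 0.480 0.799 0.361
  outer loop
   vertex 4.9 3.3 4.2
   vertex 5.0 5.0 0.3
   vertex 1.1 5.9 3.5
  endloop
 endfacet
 facet normal 0.400 0.733 0.550
  outer loop
   vertex 4.9 3.3 4.2
   vertex 1.1 5.9 3.5
   vertex 3.8 3.0 5.4
  endloop
 endfacet
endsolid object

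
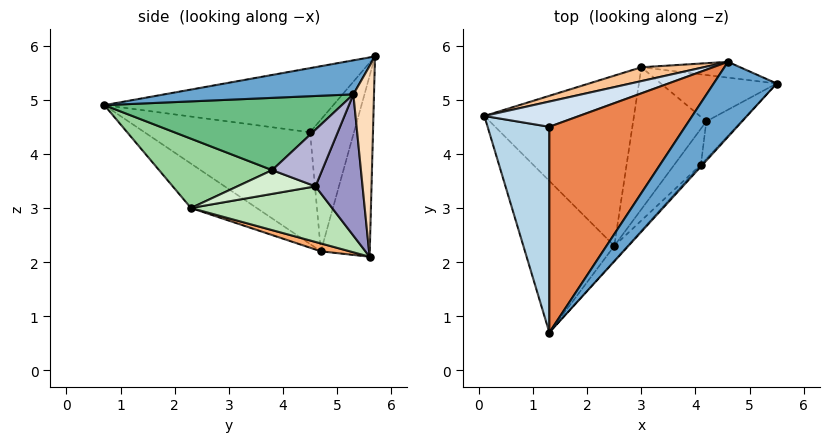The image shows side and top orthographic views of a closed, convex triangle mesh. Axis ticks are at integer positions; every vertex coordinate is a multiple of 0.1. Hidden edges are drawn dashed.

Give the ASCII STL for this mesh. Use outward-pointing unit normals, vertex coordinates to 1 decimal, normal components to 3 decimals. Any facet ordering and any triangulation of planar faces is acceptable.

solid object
 facet normal 0.429 -0.427 0.796
  outer loop
   vertex 4.6 5.7 5.8
   vertex 1.3 0.7 4.9
   vertex 5.5 5.3 5.1
  endloop
 endfacet
 facet normal -0.353 -0.594 -0.723
  outer loop
   vertex 2.5 2.3 3.0
   vertex 1.3 0.7 4.9
   vertex 0.1 4.7 2.2
  endloop
 endfacet
 facet normal -0.874 0.063 0.482
  outer loop
   vertex 1.3 4.5 4.4
   vertex 0.1 4.7 2.2
   vertex 1.3 0.7 4.9
  endloop
 endfacet
 facet normal -0.440 0.841 0.316
  outer loop
   vertex 1.3 4.5 4.4
   vertex 4.6 5.7 5.8
   vertex 0.1 4.7 2.2
  endloop
 endfacet
 facet normal -0.424 0.118 0.898
  outer loop
   vertex 1.3 4.5 4.4
   vertex 1.3 0.7 4.9
   vertex 4.6 5.7 5.8
  endloop
 endfacet
 facet normal 0.051 -0.270 -0.962
  outer loop
   vertex 3.0 5.6 2.1
   vertex 2.5 2.3 3.0
   vertex 0.1 4.7 2.2
  endloop
 endfacet
 facet normal -0.292 0.951 0.100
  outer loop
   vertex 3.0 5.6 2.1
   vertex 0.1 4.7 2.2
   vertex 4.6 5.7 5.8
  endloop
 endfacet
 facet normal 0.298 0.942 -0.155
  outer loop
   vertex 3.0 5.6 2.1
   vertex 4.6 5.7 5.8
   vertex 5.5 5.3 5.1
  endloop
 endfacet
 facet normal 0.739 -0.674 -0.017
  outer loop
   vertex 4.1 3.8 3.7
   vertex 5.5 5.3 5.1
   vertex 1.3 0.7 4.9
  endloop
 endfacet
 facet normal 0.709 -0.692 -0.136
  outer loop
   vertex 4.1 3.8 3.7
   vertex 1.3 0.7 4.9
   vertex 2.5 2.3 3.0
  endloop
 endfacet
 facet normal 0.578 -0.295 -0.761
  outer loop
   vertex 4.2 4.6 3.4
   vertex 2.5 2.3 3.0
   vertex 3.0 5.6 2.1
  endloop
 endfacet
 facet normal 0.626 -0.341 -0.701
  outer loop
   vertex 4.2 4.6 3.4
   vertex 4.1 3.8 3.7
   vertex 2.5 2.3 3.0
  endloop
 endfacet
 facet normal 0.769 0.103 -0.631
  outer loop
   vertex 4.2 4.6 3.4
   vertex 3.0 5.6 2.1
   vertex 5.5 5.3 5.1
  endloop
 endfacet
 facet normal 0.814 -0.290 -0.503
  outer loop
   vertex 4.2 4.6 3.4
   vertex 5.5 5.3 5.1
   vertex 4.1 3.8 3.7
  endloop
 endfacet
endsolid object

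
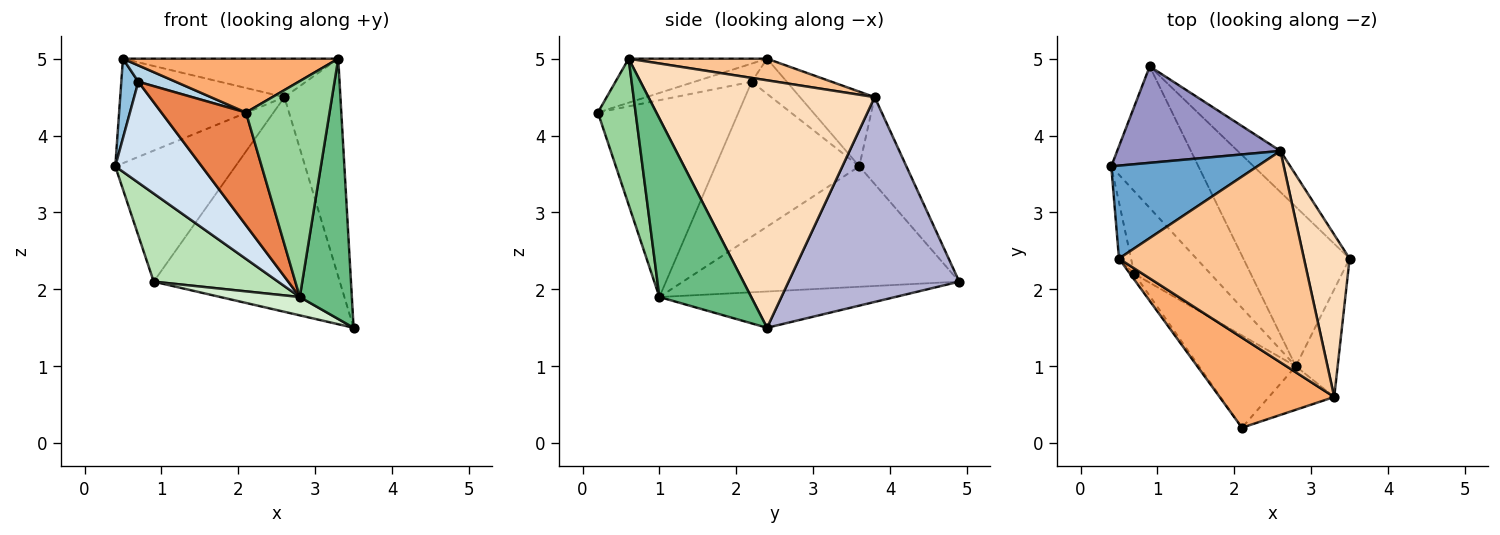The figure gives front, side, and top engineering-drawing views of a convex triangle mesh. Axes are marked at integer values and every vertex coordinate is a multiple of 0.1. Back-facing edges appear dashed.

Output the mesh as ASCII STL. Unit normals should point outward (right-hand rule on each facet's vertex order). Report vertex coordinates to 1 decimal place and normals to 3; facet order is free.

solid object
 facet normal -0.322 0.707 0.629
  outer loop
   vertex 2.6 3.8 4.5
   vertex 0.4 3.6 3.6
   vertex 0.5 2.4 5.0
  endloop
 endfacet
 facet normal -0.860 -0.416 -0.296
  outer loop
   vertex 0.7 2.2 4.7
   vertex 0.5 2.4 5.0
   vertex 0.4 3.6 3.6
  endloop
 endfacet
 facet normal -0.822 -0.537 -0.190
  outer loop
   vertex 0.7 2.2 4.7
   vertex 2.1 0.2 4.3
   vertex 0.5 2.4 5.0
  endloop
 endfacet
 facet normal -0.790 -0.475 -0.389
  outer loop
   vertex 0.7 2.2 4.7
   vertex 0.4 3.6 3.6
   vertex 2.8 1.0 1.9
  endloop
 endfacet
 facet normal -0.790 -0.475 -0.389
  outer loop
   vertex 0.7 2.2 4.7
   vertex 2.8 1.0 1.9
   vertex 2.1 0.2 4.3
  endloop
 endfacet
 facet normal -0.313 -0.487 0.815
  outer loop
   vertex 3.3 0.6 5.0
   vertex 0.5 2.4 5.0
   vertex 2.1 0.2 4.3
  endloop
 endfacet
 facet normal 0.114 0.178 0.977
  outer loop
   vertex 3.3 0.6 5.0
   vertex 2.6 3.8 4.5
   vertex 0.5 2.4 5.0
  endloop
 endfacet
 facet normal 0.955 0.237 0.176
  outer loop
   vertex 3.3 0.6 5.0
   vertex 3.5 2.4 1.5
   vertex 2.6 3.8 4.5
  endloop
 endfacet
 facet normal 0.852 -0.483 -0.200
  outer loop
   vertex 3.3 0.6 5.0
   vertex 2.8 1.0 1.9
   vertex 3.5 2.4 1.5
  endloop
 endfacet
 facet normal 0.404 -0.897 -0.181
  outer loop
   vertex 3.3 0.6 5.0
   vertex 2.1 0.2 4.3
   vertex 2.8 1.0 1.9
  endloop
 endfacet
 facet normal -0.761 -0.343 -0.551
  outer loop
   vertex 0.9 4.9 2.1
   vertex 2.8 1.0 1.9
   vertex 0.4 3.6 3.6
  endloop
 endfacet
 facet normal -0.321 -0.108 -0.941
  outer loop
   vertex 0.9 4.9 2.1
   vertex 3.5 2.4 1.5
   vertex 2.8 1.0 1.9
  endloop
 endfacet
 facet normal -0.301 0.768 0.565
  outer loop
   vertex 0.9 4.9 2.1
   vertex 0.4 3.6 3.6
   vertex 2.6 3.8 4.5
  endloop
 endfacet
 facet normal 0.669 0.730 -0.140
  outer loop
   vertex 0.9 4.9 2.1
   vertex 2.6 3.8 4.5
   vertex 3.5 2.4 1.5
  endloop
 endfacet
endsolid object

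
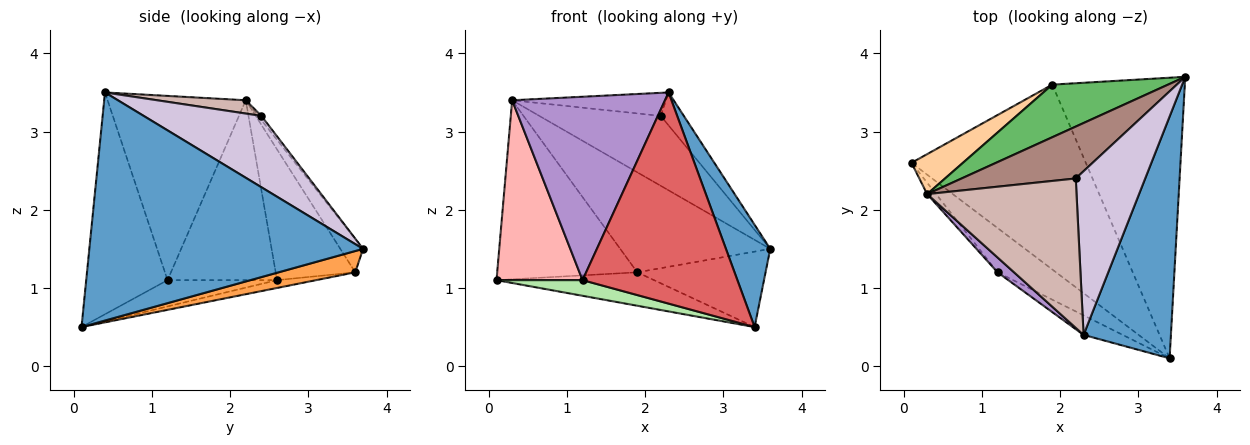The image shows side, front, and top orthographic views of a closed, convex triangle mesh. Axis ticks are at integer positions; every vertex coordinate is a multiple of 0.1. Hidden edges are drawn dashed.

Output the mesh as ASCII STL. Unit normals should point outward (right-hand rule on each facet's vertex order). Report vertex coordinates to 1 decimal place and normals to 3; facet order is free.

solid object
 facet normal 0.923 -0.150 0.354
  outer loop
   vertex 2.3 0.4 3.5
   vertex 3.4 0.1 0.5
   vertex 3.6 3.7 1.5
  endloop
 endfacet
 facet normal -0.044 0.178 -0.983
  outer loop
   vertex 1.9 3.6 1.2
   vertex 3.4 0.1 0.5
   vertex 0.1 2.6 1.1
  endloop
 endfacet
 facet normal 0.153 0.257 -0.954
  outer loop
   vertex 1.9 3.6 1.2
   vertex 3.6 3.7 1.5
   vertex 3.4 0.1 0.5
  endloop
 endfacet
 facet normal -0.485 0.854 0.191
  outer loop
   vertex 1.9 3.6 1.2
   vertex 0.1 2.6 1.1
   vertex 0.3 2.2 3.4
  endloop
 endfacet
 facet normal -0.133 0.877 0.461
  outer loop
   vertex 1.9 3.6 1.2
   vertex 0.3 2.2 3.4
   vertex 3.6 3.7 1.5
  endloop
 endfacet
 facet normal -0.390 -0.306 -0.868
  outer loop
   vertex 1.2 1.2 1.1
   vertex 0.1 2.6 1.1
   vertex 3.4 0.1 0.5
  endloop
 endfacet
 facet normal -0.463 -0.882 -0.082
  outer loop
   vertex 1.2 1.2 1.1
   vertex 3.4 0.1 0.5
   vertex 2.3 0.4 3.5
  endloop
 endfacet
 facet normal -0.786 -0.617 -0.039
  outer loop
   vertex 1.2 1.2 1.1
   vertex 0.3 2.2 3.4
   vertex 0.1 2.6 1.1
  endloop
 endfacet
 facet normal -0.669 -0.740 0.060
  outer loop
   vertex 1.2 1.2 1.1
   vertex 2.3 0.4 3.5
   vertex 0.3 2.2 3.4
  endloop
 endfacet
 facet normal 0.710 0.139 0.691
  outer loop
   vertex 2.2 2.4 3.2
   vertex 2.3 0.4 3.5
   vertex 3.6 3.7 1.5
  endloop
 endfacet
 facet normal -0.022 0.803 0.596
  outer loop
   vertex 2.2 2.4 3.2
   vertex 3.6 3.7 1.5
   vertex 0.3 2.2 3.4
  endloop
 endfacet
 facet normal 0.088 0.152 0.984
  outer loop
   vertex 2.2 2.4 3.2
   vertex 0.3 2.2 3.4
   vertex 2.3 0.4 3.5
  endloop
 endfacet
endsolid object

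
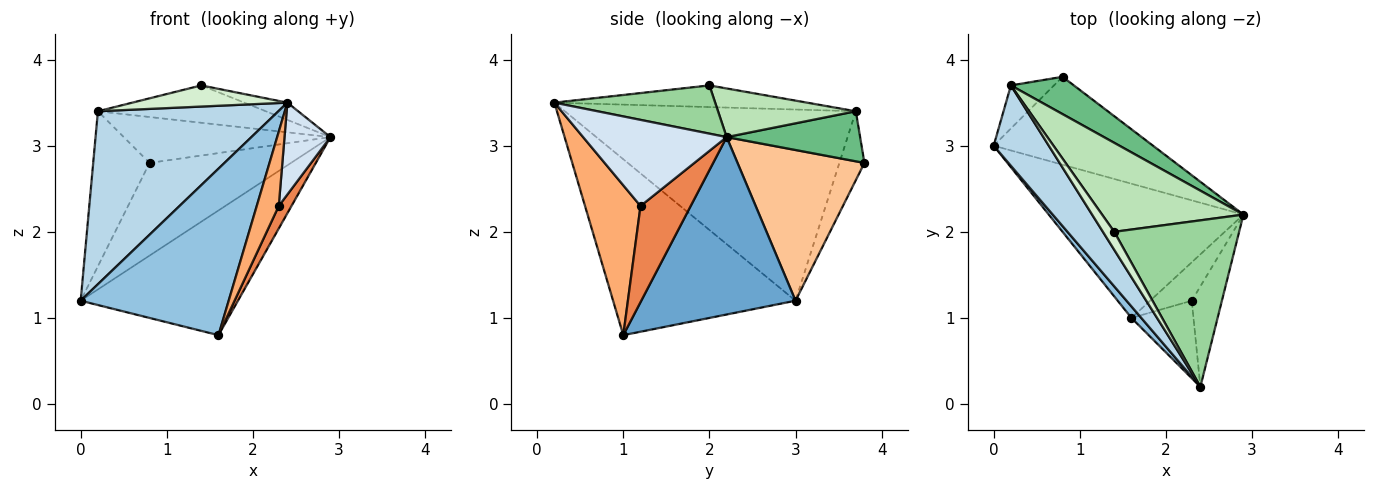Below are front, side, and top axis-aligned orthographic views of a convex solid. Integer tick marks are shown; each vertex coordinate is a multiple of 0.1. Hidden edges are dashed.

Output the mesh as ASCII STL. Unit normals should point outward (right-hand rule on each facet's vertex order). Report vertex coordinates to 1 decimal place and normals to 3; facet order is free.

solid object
 facet normal 0.555 0.566 -0.609
  outer loop
   vertex 1.6 1.0 0.8
   vertex 0.0 3.0 1.2
   vertex 2.9 2.2 3.1
  endloop
 endfacet
 facet normal -0.776 -0.629 0.043
  outer loop
   vertex 1.6 1.0 0.8
   vertex 2.4 0.2 3.5
   vertex 0.0 3.0 1.2
  endloop
 endfacet
 facet normal -0.825 -0.512 0.238
  outer loop
   vertex 0.2 3.7 3.4
   vertex 0.0 3.0 1.2
   vertex 2.4 0.2 3.5
  endloop
 endfacet
 facet normal 0.904 -0.289 -0.316
  outer loop
   vertex 2.3 1.2 2.3
   vertex 2.9 2.2 3.1
   vertex 2.4 0.2 3.5
  endloop
 endfacet
 facet normal 0.894 -0.227 -0.387
  outer loop
   vertex 2.3 1.2 2.3
   vertex 1.6 1.0 0.8
   vertex 2.9 2.2 3.1
  endloop
 endfacet
 facet normal 0.868 -0.344 -0.359
  outer loop
   vertex 2.3 1.2 2.3
   vertex 2.4 0.2 3.5
   vertex 1.6 1.0 0.8
  endloop
 endfacet
 facet normal 0.546 0.608 -0.577
  outer loop
   vertex 0.8 3.8 2.8
   vertex 2.9 2.2 3.1
   vertex 0.0 3.0 1.2
  endloop
 endfacet
 facet normal -0.394 0.886 -0.246
  outer loop
   vertex 0.8 3.8 2.8
   vertex 0.0 3.0 1.2
   vertex 0.2 3.7 3.4
  endloop
 endfacet
 facet normal 0.448 0.694 0.564
  outer loop
   vertex 0.8 3.8 2.8
   vertex 0.2 3.7 3.4
   vertex 2.9 2.2 3.1
  endloop
 endfacet
 facet normal 0.359 0.096 0.929
  outer loop
   vertex 1.4 2.0 3.7
   vertex 2.4 0.2 3.5
   vertex 2.9 2.2 3.1
  endloop
 endfacet
 facet normal 0.302 0.369 0.879
  outer loop
   vertex 1.4 2.0 3.7
   vertex 2.9 2.2 3.1
   vertex 0.2 3.7 3.4
  endloop
 endfacet
 facet normal -0.779 -0.478 0.407
  outer loop
   vertex 1.4 2.0 3.7
   vertex 0.2 3.7 3.4
   vertex 2.4 0.2 3.5
  endloop
 endfacet
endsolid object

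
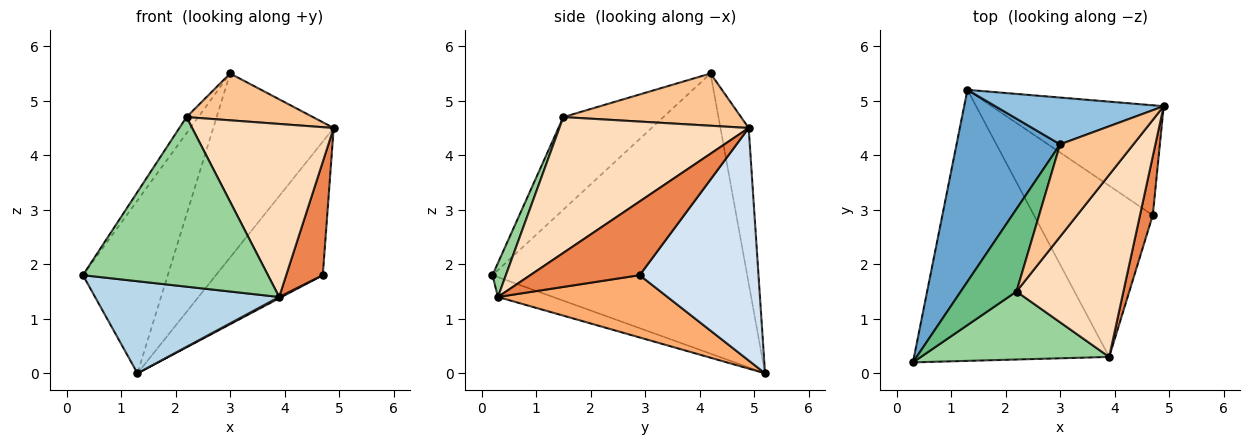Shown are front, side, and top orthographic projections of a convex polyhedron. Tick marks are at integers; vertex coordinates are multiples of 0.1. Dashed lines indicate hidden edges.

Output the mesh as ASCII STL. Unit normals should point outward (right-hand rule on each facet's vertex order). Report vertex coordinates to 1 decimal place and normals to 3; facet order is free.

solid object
 facet normal -0.895 0.298 0.331
  outer loop
   vertex 3.0 4.2 5.5
   vertex 1.3 5.2 0.0
   vertex 0.3 0.2 1.8
  endloop
 endfacet
 facet normal -0.222 0.945 0.240
  outer loop
   vertex 3.0 4.2 5.5
   vertex 4.9 4.9 4.5
   vertex 1.3 5.2 0.0
  endloop
 endfacet
 facet normal -0.096 -0.320 -0.943
  outer loop
   vertex 3.9 0.3 1.4
   vertex 0.3 0.2 1.8
   vertex 1.3 5.2 0.0
  endloop
 endfacet
 facet normal 0.651 0.586 -0.482
  outer loop
   vertex 4.7 2.9 1.8
   vertex 1.3 5.2 0.0
   vertex 4.9 4.9 4.5
  endloop
 endfacet
 facet normal 0.936 -0.313 0.162
  outer loop
   vertex 4.7 2.9 1.8
   vertex 4.9 4.9 4.5
   vertex 3.9 0.3 1.4
  endloop
 endfacet
 facet normal 0.464 -0.007 -0.886
  outer loop
   vertex 4.7 2.9 1.8
   vertex 3.9 0.3 1.4
   vertex 1.3 5.2 0.0
  endloop
 endfacet
 facet normal 0.537 -0.382 0.752
  outer loop
   vertex 2.2 1.5 4.7
   vertex 4.9 4.9 4.5
   vertex 3.0 4.2 5.5
  endloop
 endfacet
 facet normal 0.677 -0.507 0.533
  outer loop
   vertex 2.2 1.5 4.7
   vertex 3.9 0.3 1.4
   vertex 4.9 4.9 4.5
  endloop
 endfacet
 facet normal -0.852 0.100 0.513
  outer loop
   vertex 2.2 1.5 4.7
   vertex 3.0 4.2 5.5
   vertex 0.3 0.2 1.8
  endloop
 endfacet
 facet normal 0.067 -0.926 0.371
  outer loop
   vertex 2.2 1.5 4.7
   vertex 0.3 0.2 1.8
   vertex 3.9 0.3 1.4
  endloop
 endfacet
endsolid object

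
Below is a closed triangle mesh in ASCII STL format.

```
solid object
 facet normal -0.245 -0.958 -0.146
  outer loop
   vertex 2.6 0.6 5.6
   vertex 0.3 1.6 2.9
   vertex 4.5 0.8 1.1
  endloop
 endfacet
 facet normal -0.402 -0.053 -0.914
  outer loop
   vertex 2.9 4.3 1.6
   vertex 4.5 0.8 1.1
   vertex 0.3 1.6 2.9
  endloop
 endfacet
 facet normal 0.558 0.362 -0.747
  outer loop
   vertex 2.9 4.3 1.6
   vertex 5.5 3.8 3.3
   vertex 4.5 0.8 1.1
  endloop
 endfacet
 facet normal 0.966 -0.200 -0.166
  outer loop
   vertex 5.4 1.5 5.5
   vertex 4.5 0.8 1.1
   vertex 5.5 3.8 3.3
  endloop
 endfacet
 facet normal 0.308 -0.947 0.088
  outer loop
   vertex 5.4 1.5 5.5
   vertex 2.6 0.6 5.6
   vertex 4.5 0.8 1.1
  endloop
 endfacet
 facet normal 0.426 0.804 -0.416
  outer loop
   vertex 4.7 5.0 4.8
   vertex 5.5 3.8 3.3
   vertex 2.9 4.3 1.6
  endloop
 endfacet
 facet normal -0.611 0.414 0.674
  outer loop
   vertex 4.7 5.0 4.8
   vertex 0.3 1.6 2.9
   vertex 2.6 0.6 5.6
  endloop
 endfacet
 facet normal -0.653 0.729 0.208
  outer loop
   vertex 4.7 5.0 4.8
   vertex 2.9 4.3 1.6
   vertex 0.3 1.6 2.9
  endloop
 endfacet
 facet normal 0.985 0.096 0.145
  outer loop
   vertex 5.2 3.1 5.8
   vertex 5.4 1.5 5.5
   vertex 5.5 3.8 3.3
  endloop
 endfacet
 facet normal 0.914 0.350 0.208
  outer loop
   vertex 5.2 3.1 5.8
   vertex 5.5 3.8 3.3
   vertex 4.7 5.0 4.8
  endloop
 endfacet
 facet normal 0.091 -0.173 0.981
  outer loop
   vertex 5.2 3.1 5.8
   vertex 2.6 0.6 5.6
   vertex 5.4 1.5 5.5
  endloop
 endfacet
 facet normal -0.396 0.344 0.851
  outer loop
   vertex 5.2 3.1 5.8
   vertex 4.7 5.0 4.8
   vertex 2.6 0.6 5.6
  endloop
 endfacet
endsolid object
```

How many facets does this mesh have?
12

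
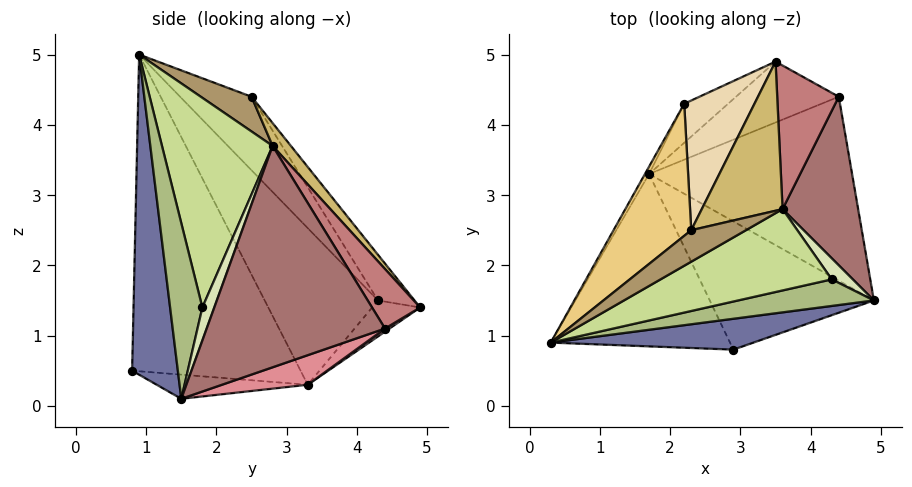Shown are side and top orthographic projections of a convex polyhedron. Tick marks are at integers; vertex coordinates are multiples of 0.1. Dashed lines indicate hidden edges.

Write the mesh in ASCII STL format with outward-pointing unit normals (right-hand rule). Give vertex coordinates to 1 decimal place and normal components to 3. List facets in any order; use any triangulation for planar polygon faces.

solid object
 facet normal 0.362 -0.904 0.229
  outer loop
   vertex 2.9 0.8 0.5
   vertex 4.9 1.5 0.1
   vertex 0.3 0.9 5.0
  endloop
 endfacet
 facet normal -0.791 -0.416 -0.448
  outer loop
   vertex 1.7 3.3 0.3
   vertex 2.9 0.8 0.5
   vertex 0.3 0.9 5.0
  endloop
 endfacet
 facet normal -0.144 -0.147 -0.979
  outer loop
   vertex 1.7 3.3 0.3
   vertex 4.9 1.5 0.1
   vertex 2.9 0.8 0.5
  endloop
 endfacet
 facet normal -0.883 0.469 -0.023
  outer loop
   vertex 2.2 4.3 1.5
   vertex 1.7 3.3 0.3
   vertex 0.3 0.9 5.0
  endloop
 endfacet
 facet normal -0.397 0.780 -0.484
  outer loop
   vertex 2.2 4.3 1.5
   vertex 3.5 4.9 1.4
   vertex 1.7 3.3 0.3
  endloop
 endfacet
 facet normal 0.540 -0.730 0.418
  outer loop
   vertex 4.3 1.8 1.4
   vertex 0.3 0.9 5.0
   vertex 4.9 1.5 0.1
  endloop
 endfacet
 facet normal 0.572 -0.674 0.467
  outer loop
   vertex 4.3 1.8 1.4
   vertex 3.6 2.8 3.7
   vertex 0.3 0.9 5.0
  endloop
 endfacet
 facet normal 0.707 -0.544 0.452
  outer loop
   vertex 4.3 1.8 1.4
   vertex 4.9 1.5 0.1
   vertex 3.6 2.8 3.7
  endloop
 endfacet
 facet normal 0.505 -0.333 0.796
  outer loop
   vertex 2.3 2.5 4.4
   vertex 0.3 0.9 5.0
   vertex 3.6 2.8 3.7
  endloop
 endfacet
 facet normal 0.186 0.730 0.658
  outer loop
   vertex 2.3 2.5 4.4
   vertex 3.6 2.8 3.7
   vertex 3.5 4.9 1.4
  endloop
 endfacet
 facet normal -0.455 0.749 0.481
  outer loop
   vertex 2.3 2.5 4.4
   vertex 2.2 4.3 1.5
   vertex 0.3 0.9 5.0
  endloop
 endfacet
 facet normal -0.329 0.797 0.506
  outer loop
   vertex 2.3 2.5 4.4
   vertex 3.5 4.9 1.4
   vertex 2.2 4.3 1.5
  endloop
 endfacet
 facet normal 0.945 0.052 0.323
  outer loop
   vertex 4.4 4.4 1.1
   vertex 3.6 2.8 3.7
   vertex 4.9 1.5 0.1
  endloop
 endfacet
 facet normal 0.538 0.634 0.556
  outer loop
   vertex 4.4 4.4 1.1
   vertex 3.5 4.9 1.4
   vertex 3.6 2.8 3.7
  endloop
 endfacet
 facet normal 0.135 0.344 -0.929
  outer loop
   vertex 4.4 4.4 1.1
   vertex 4.9 1.5 0.1
   vertex 1.7 3.3 0.3
  endloop
 endfacet
 facet normal 0.025 0.547 -0.837
  outer loop
   vertex 4.4 4.4 1.1
   vertex 1.7 3.3 0.3
   vertex 3.5 4.9 1.4
  endloop
 endfacet
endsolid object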